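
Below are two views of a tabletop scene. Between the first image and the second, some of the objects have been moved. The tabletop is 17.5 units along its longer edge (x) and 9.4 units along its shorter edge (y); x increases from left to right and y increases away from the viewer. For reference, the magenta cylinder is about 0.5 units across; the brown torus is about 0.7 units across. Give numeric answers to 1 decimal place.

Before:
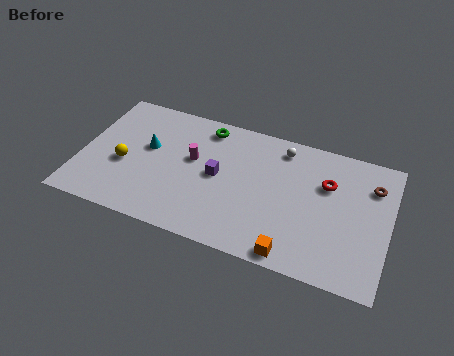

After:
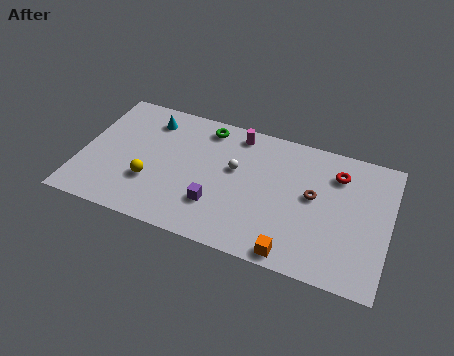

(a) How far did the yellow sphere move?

1.8

The yellow sphere was near (2.5, 3.9) before and (4.1, 3.1) after, so it travelled √(1.6² + 0.8²) ≈ 1.8 units.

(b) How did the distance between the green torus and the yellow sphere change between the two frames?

-0.3

The distance was about 6.0 in the first image and 5.7 in the second, so they moved 0.3 units closer together.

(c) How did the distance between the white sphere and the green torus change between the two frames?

-1.3

The distance was about 4.4 in the first image and 3.1 in the second, so they moved 1.3 units closer together.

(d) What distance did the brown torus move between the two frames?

3.7

The brown torus moved from about (16.4, 7.0) to (13.2, 5.2), a distance of √(3.2² + 1.8²) ≈ 3.7.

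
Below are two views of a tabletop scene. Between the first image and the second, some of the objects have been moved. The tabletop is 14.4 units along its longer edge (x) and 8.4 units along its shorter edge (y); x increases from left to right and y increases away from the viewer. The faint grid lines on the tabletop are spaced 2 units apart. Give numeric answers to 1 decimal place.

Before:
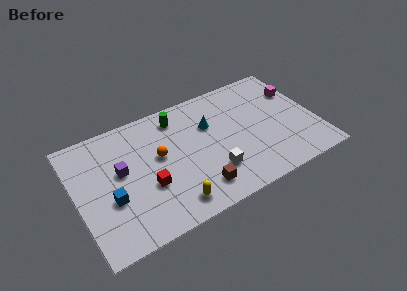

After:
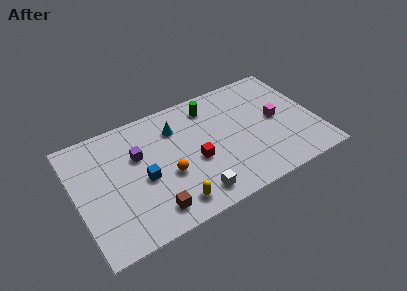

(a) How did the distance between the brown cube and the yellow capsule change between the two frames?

-0.4

Before: roughly 1.6 units apart; after: 1.2. That's 0.4 units closer together.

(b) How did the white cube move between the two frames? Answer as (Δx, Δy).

(-1.3, -1.0)

From the two frames, the white cube sits at roughly (7.9, 2.3) before and (6.6, 1.3) after.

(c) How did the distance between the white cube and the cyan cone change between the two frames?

+1.7

The distance was about 3.3 in the first image and 5.0 in the second, so they moved 1.7 units further apart.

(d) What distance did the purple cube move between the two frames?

1.3

The purple cube was near (2.7, 4.8) before and (3.8, 5.4) after, so it travelled √(1.1² + 0.6²) ≈ 1.3 units.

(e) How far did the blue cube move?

2.1

From (1.9, 3.2) to (3.9, 3.7), the blue cube covered √(2.0² + 0.5²) ≈ 2.1 units.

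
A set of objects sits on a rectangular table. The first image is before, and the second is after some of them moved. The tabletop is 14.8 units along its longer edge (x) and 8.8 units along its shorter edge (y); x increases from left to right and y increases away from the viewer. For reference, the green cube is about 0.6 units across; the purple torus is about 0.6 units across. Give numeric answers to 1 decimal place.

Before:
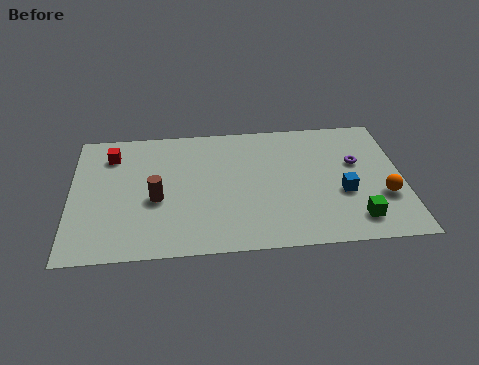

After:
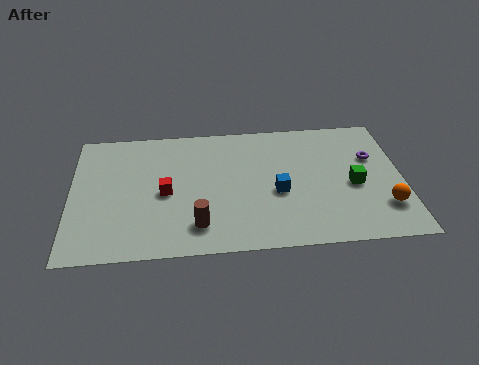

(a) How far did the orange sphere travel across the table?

0.7

From (13.9, 3.0) to (13.9, 2.3), the orange sphere covered √(0.0² + 0.7²) ≈ 0.7 units.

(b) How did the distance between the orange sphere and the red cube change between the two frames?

-2.8

The distance was about 12.7 in the first image and 9.9 in the second, so they moved 2.8 units closer together.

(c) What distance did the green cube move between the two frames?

2.3

The green cube was near (12.6, 1.6) before and (12.6, 3.9) after, so it travelled √(0.0² + 2.3²) ≈ 2.3 units.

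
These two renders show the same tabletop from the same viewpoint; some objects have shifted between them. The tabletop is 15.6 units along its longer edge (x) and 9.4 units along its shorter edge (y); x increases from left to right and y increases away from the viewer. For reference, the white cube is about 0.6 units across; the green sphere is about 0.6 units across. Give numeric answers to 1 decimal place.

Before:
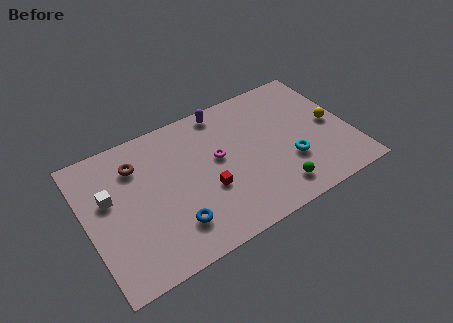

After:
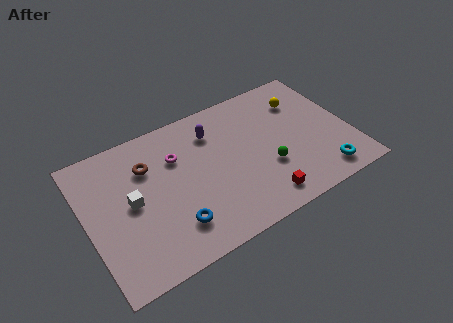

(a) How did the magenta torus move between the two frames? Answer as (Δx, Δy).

(-2.3, 1.2)

From the two frames, the magenta torus sits at roughly (7.8, 5.3) before and (5.5, 6.5) after.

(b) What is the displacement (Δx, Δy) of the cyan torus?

(1.7, -1.7)

The cyan torus started near (11.8, 3.1) and ended near (13.5, 1.4).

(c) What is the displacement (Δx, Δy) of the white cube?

(1.2, -0.9)

The white cube started near (1.4, 5.7) and ended near (2.6, 4.8).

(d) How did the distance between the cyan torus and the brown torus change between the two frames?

+1.6

The distance was about 9.5 in the first image and 11.1 in the second, so they moved 1.6 units further apart.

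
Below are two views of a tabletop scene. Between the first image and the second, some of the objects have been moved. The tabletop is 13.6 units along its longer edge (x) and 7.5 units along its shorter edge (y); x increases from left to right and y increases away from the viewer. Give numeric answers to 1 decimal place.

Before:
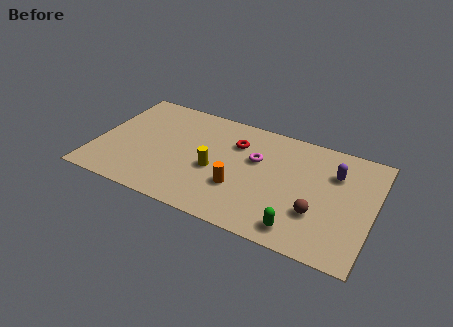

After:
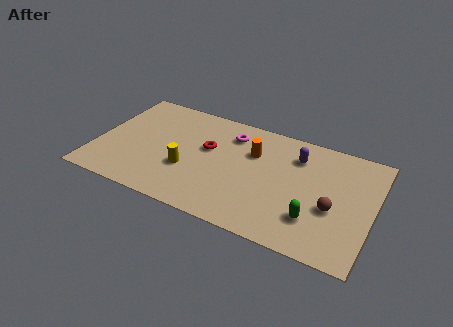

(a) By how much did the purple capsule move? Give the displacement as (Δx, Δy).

(-1.9, 0.4)

From the two frames, the purple capsule sits at roughly (11.6, 5.3) before and (9.7, 5.7) after.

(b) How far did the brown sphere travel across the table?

0.9

From (11.0, 2.4) to (11.7, 3.0), the brown sphere covered √(0.7² + 0.6²) ≈ 0.9 units.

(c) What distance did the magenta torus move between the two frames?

1.8

The magenta torus was near (7.8, 4.7) before and (6.4, 5.9) after, so it travelled √(1.4² + 1.2²) ≈ 1.8 units.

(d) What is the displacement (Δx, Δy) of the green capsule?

(0.6, 0.9)

The green capsule was at about (10.3, 1.1) and moved to about (10.9, 2.0).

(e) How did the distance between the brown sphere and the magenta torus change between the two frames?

+2.1

Before: roughly 3.9 units apart; after: 6.0. That's 2.1 units further apart.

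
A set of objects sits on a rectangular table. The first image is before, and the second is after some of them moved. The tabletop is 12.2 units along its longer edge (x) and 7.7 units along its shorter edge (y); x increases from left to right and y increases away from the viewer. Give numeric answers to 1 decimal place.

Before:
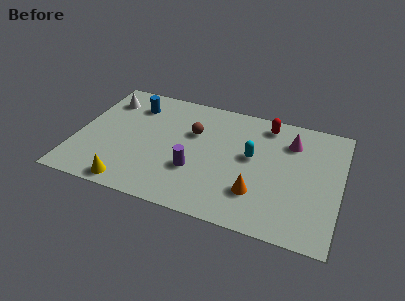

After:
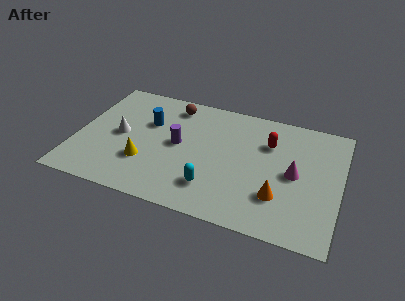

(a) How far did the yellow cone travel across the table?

1.7

From (2.8, 0.8) to (3.3, 2.4), the yellow cone covered √(0.5² + 1.6²) ≈ 1.7 units.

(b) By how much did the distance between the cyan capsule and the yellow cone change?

-3.1

They were about 6.4 units apart before and 3.3 after — 3.1 units closer together.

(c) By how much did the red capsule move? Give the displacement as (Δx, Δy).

(0.2, -1.2)

The red capsule started near (8.6, 6.6) and ended near (8.8, 5.4).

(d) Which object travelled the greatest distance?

the cyan capsule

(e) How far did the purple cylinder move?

1.7

The purple cylinder was near (5.6, 2.6) before and (4.7, 4.0) after, so it travelled √(0.9² + 1.4²) ≈ 1.7 units.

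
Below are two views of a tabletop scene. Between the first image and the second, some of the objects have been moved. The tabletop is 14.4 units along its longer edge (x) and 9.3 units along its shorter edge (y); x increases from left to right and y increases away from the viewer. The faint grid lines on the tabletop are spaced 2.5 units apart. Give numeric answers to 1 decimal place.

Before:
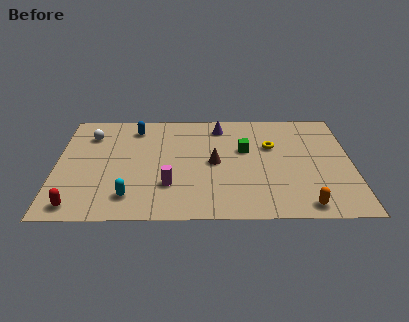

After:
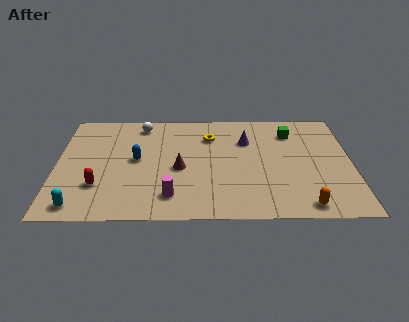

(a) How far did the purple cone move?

1.8

The purple cone was near (8.0, 7.8) before and (9.3, 6.5) after, so it travelled √(1.3² + 1.3²) ≈ 1.8 units.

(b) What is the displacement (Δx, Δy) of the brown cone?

(-1.7, -0.5)

From the two frames, the brown cone sits at roughly (7.7, 4.6) before and (6.0, 4.1) after.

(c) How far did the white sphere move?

2.7

The white sphere moved from about (1.6, 7.1) to (4.1, 8.0), a distance of √(2.5² + 0.9²) ≈ 2.7.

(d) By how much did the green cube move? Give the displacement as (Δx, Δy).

(2.3, 1.5)

The green cube was at about (9.2, 5.7) and moved to about (11.5, 7.2).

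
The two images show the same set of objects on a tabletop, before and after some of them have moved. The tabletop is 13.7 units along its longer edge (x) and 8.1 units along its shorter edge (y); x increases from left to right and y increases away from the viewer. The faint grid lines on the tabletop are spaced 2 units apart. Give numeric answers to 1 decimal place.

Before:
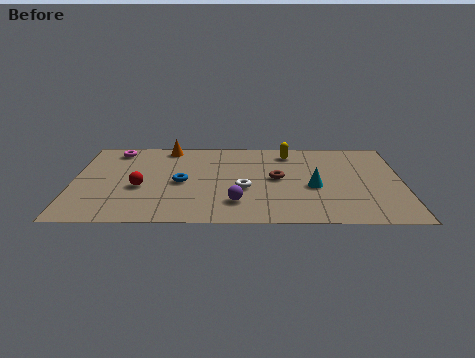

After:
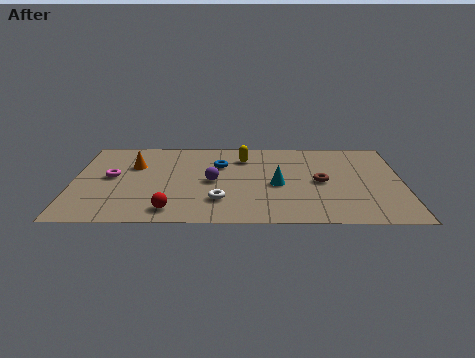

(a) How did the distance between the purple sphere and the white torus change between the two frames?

+0.5

The distance was about 1.3 in the first image and 1.8 in the second, so they moved 0.5 units further apart.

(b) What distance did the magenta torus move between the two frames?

2.6

The magenta torus was near (1.7, 6.9) before and (1.6, 4.3) after, so it travelled √(0.1² + 2.6²) ≈ 2.6 units.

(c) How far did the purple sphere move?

2.2

The purple sphere was near (6.8, 1.9) before and (5.8, 3.9) after, so it travelled √(1.0² + 2.0²) ≈ 2.2 units.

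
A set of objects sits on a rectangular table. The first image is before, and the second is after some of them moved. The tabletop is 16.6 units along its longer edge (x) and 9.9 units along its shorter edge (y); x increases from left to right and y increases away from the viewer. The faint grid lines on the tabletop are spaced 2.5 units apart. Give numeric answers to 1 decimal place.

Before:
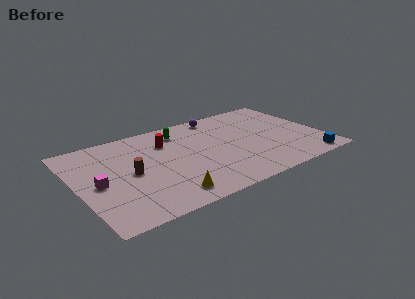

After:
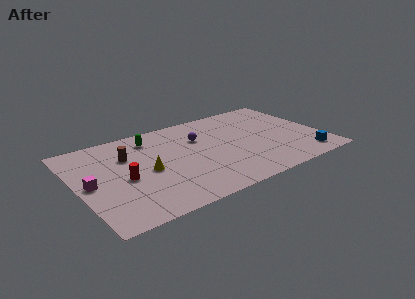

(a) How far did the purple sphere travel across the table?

2.7

The purple sphere was near (10.2, 8.8) before and (8.5, 6.7) after, so it travelled √(1.7² + 2.1²) ≈ 2.7 units.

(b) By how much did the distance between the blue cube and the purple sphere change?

-0.9

They were about 9.2 units apart before and 8.3 after — 0.9 units closer together.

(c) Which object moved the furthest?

the red cylinder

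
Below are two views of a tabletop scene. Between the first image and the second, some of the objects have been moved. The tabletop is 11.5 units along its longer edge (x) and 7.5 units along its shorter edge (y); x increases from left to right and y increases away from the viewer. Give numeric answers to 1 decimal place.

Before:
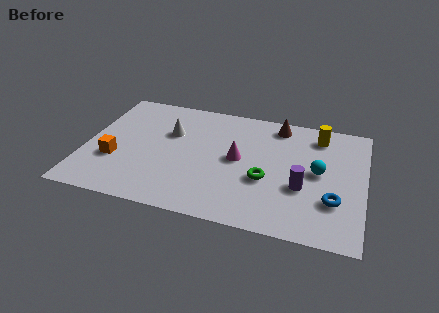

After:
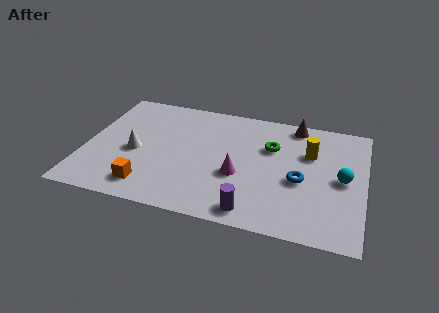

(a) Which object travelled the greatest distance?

the purple cylinder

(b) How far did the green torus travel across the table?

2.1

The green torus moved from about (7.5, 2.9) to (7.6, 5.0), a distance of √(0.1² + 2.1²) ≈ 2.1.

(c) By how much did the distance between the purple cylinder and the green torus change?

+2.6

They were about 1.5 units apart before and 4.1 after — 2.6 units further apart.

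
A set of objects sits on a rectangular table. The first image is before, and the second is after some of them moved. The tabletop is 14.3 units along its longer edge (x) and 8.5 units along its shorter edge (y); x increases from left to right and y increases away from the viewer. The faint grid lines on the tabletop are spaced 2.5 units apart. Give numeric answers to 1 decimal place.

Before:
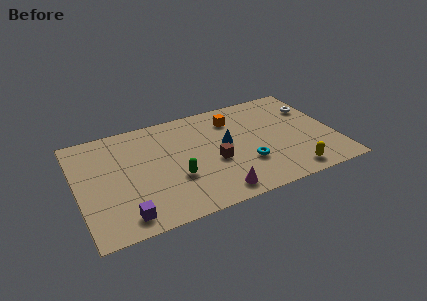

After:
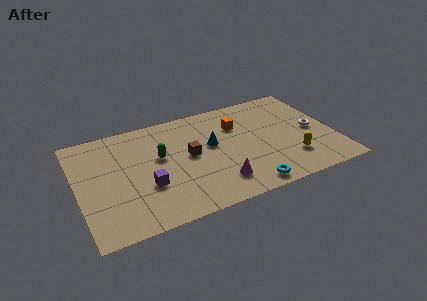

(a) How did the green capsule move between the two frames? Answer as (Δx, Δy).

(-0.7, 2.0)

The green capsule was at about (5.3, 3.0) and moved to about (4.6, 5.0).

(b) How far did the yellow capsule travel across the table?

1.1

The yellow capsule was near (11.5, 1.1) before and (11.7, 2.2) after, so it travelled √(0.2² + 1.1²) ≈ 1.1 units.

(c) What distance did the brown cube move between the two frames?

1.6

From (7.5, 3.5) to (6.2, 4.5), the brown cube covered √(1.3² + 1.0²) ≈ 1.6 units.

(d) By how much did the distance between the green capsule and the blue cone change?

-0.5

They were about 3.4 units apart before and 2.9 after — 0.5 units closer together.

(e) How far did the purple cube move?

2.3

The purple cube moved from about (2.3, 1.2) to (3.7, 3.0), a distance of √(1.4² + 1.8²) ≈ 2.3.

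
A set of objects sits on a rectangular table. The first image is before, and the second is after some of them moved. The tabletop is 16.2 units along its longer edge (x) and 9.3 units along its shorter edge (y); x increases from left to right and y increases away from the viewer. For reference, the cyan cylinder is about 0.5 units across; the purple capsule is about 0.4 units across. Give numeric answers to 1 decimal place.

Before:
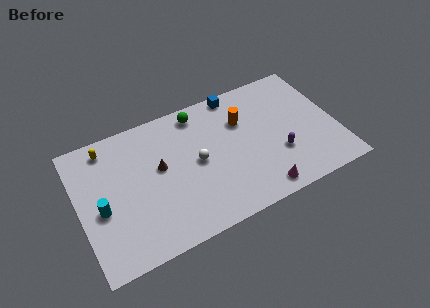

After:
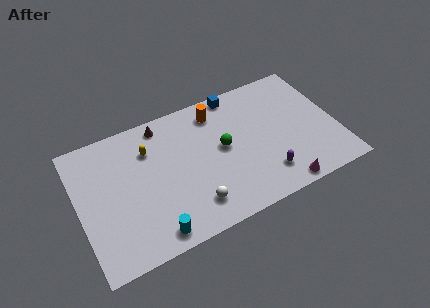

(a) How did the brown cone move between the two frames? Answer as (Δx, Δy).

(0.5, 2.9)

From the two frames, the brown cone sits at roughly (5.1, 5.3) before and (5.6, 8.2) after.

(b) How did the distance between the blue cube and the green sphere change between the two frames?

+1.2

The distance was about 2.5 in the first image and 3.7 in the second, so they moved 1.2 units further apart.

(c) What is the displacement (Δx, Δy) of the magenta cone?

(1.3, -0.3)

The magenta cone was at about (10.9, 1.1) and moved to about (12.2, 0.8).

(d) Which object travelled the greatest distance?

the cyan cylinder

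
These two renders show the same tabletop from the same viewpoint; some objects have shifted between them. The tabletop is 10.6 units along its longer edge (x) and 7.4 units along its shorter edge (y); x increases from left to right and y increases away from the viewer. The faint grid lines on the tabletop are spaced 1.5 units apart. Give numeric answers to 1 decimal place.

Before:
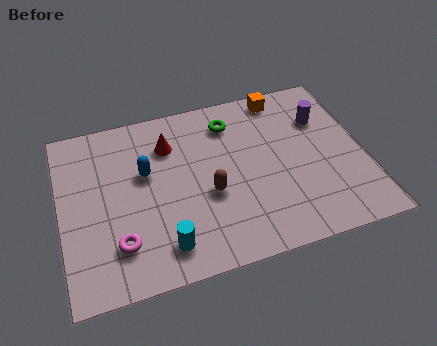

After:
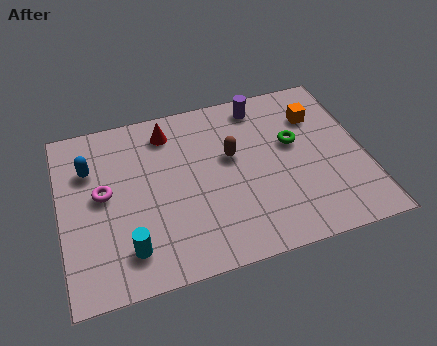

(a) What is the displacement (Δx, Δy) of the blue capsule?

(-1.9, 0.7)

The blue capsule was at about (3.0, 4.5) and moved to about (1.1, 5.2).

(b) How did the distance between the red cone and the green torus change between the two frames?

+2.4

The distance was about 2.2 in the first image and 4.6 in the second, so they moved 2.4 units further apart.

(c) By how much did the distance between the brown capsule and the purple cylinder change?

-2.4

Before: roughly 4.7 units apart; after: 2.3. That's 2.4 units closer together.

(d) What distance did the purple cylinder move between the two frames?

2.4

From (9.3, 5.2) to (7.2, 6.4), the purple cylinder covered √(2.1² + 1.2²) ≈ 2.4 units.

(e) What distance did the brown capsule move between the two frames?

1.7

The brown capsule moved from about (5.1, 3.0) to (6.0, 4.4), a distance of √(0.9² + 1.4²) ≈ 1.7.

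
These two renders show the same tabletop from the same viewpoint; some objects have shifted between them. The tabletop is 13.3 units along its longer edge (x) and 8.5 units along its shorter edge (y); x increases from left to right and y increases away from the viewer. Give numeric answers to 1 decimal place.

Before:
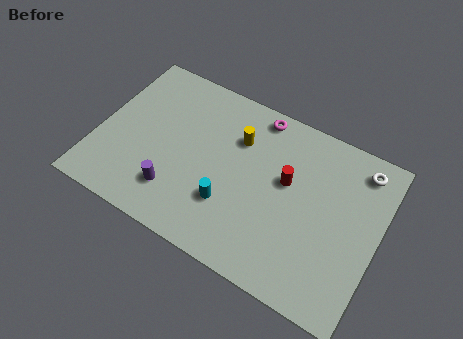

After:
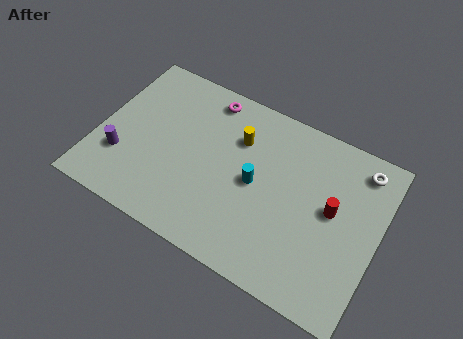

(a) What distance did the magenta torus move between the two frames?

2.4

The magenta torus moved from about (7.1, 7.6) to (4.7, 7.4), a distance of √(2.4² + 0.2²) ≈ 2.4.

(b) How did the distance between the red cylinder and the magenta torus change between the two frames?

+3.8

The distance was about 3.2 in the first image and 7.0 in the second, so they moved 3.8 units further apart.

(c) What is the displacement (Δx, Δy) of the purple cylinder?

(-2.7, 0.6)

From the two frames, the purple cylinder sits at roughly (4.0, 2.0) before and (1.3, 2.6) after.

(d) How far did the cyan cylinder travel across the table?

1.9

The cyan cylinder moved from about (6.5, 2.6) to (7.5, 4.2), a distance of √(1.0² + 1.6²) ≈ 1.9.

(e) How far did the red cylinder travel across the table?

2.2

The red cylinder was near (8.9, 5.0) before and (11.1, 4.6) after, so it travelled √(2.2² + 0.4²) ≈ 2.2 units.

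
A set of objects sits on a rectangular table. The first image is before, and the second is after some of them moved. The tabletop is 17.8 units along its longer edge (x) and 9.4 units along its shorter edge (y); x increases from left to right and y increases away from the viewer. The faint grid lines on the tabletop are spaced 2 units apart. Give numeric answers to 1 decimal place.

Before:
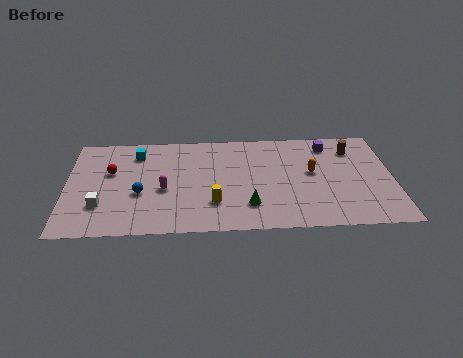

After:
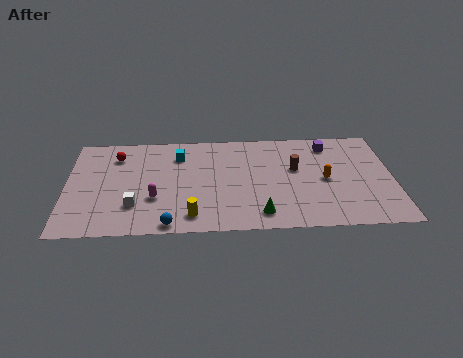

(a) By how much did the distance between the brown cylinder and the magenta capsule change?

-2.8

Before: roughly 10.9 units apart; after: 8.1. That's 2.8 units closer together.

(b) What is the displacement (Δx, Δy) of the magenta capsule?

(-0.5, -0.8)

From the two frames, the magenta capsule sits at roughly (5.3, 4.0) before and (4.8, 3.2) after.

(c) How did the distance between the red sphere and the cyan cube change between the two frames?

+1.2

The distance was about 2.2 in the first image and 3.4 in the second, so they moved 1.2 units further apart.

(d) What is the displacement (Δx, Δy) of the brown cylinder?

(-3.2, -1.7)

The brown cylinder started near (15.7, 7.3) and ended near (12.5, 5.6).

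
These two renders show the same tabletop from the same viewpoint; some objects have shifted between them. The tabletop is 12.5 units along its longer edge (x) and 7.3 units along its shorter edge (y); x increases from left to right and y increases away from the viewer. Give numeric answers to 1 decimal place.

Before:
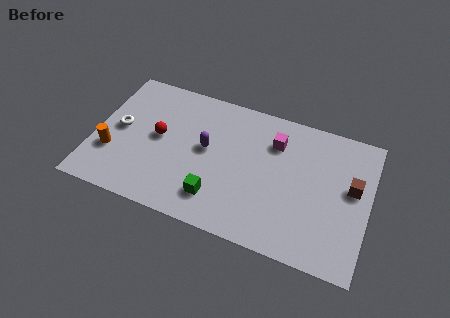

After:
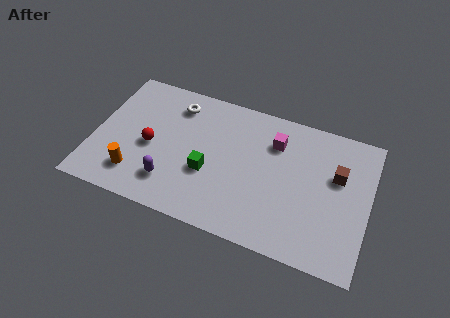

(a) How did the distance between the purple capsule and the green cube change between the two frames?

-0.6

The distance was about 2.5 in the first image and 1.9 in the second, so they moved 0.6 units closer together.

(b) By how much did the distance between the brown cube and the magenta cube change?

-0.8

The distance was about 3.8 in the first image and 3.0 in the second, so they moved 0.8 units closer together.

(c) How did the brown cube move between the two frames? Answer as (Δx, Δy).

(-0.7, 0.4)

From the two frames, the brown cube sits at roughly (11.7, 4.2) before and (11.0, 4.6) after.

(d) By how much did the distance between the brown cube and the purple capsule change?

+1.3

Before: roughly 6.6 units apart; after: 7.9. That's 1.3 units further apart.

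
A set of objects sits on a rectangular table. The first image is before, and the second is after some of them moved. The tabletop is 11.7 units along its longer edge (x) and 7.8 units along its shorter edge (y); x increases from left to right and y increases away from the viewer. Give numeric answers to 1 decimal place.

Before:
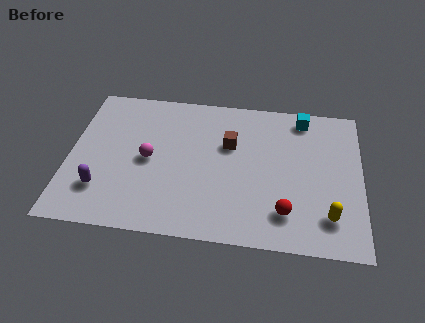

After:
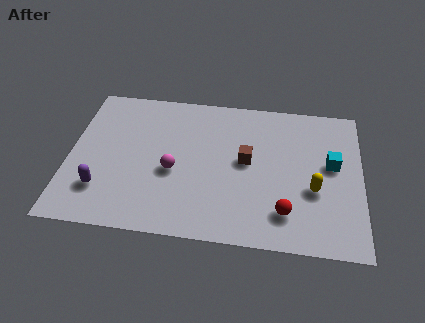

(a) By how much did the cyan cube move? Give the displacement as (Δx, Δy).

(1.2, -2.4)

From the two frames, the cyan cube sits at roughly (9.3, 6.8) before and (10.5, 4.4) after.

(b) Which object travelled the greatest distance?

the cyan cube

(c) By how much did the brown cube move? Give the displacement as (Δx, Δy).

(0.7, -0.8)

From the two frames, the brown cube sits at roughly (6.4, 5.0) before and (7.1, 4.2) after.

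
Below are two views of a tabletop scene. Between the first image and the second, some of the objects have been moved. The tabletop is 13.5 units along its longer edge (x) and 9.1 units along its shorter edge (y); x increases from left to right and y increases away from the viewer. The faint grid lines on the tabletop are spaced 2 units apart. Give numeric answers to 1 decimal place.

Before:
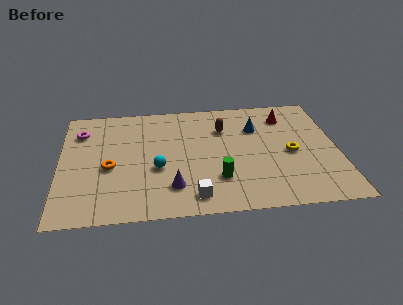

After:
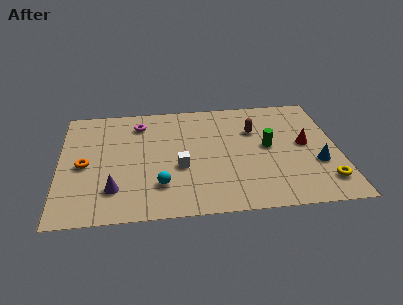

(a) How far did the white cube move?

2.4

The white cube was near (6.4, 1.3) before and (5.8, 3.6) after, so it travelled √(0.6² + 2.3²) ≈ 2.4 units.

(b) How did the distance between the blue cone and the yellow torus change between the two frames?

-1.3

They were about 2.7 units apart before and 1.4 after — 1.3 units closer together.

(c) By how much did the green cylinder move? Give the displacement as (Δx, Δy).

(2.5, 2.3)

The green cylinder was at about (7.6, 2.5) and moved to about (10.1, 4.8).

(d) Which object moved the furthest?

the blue cone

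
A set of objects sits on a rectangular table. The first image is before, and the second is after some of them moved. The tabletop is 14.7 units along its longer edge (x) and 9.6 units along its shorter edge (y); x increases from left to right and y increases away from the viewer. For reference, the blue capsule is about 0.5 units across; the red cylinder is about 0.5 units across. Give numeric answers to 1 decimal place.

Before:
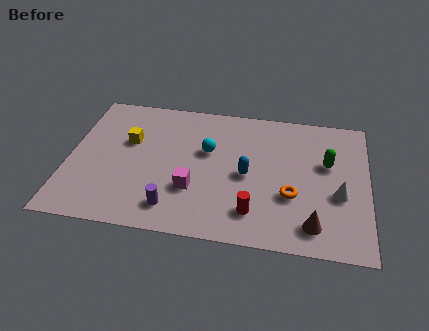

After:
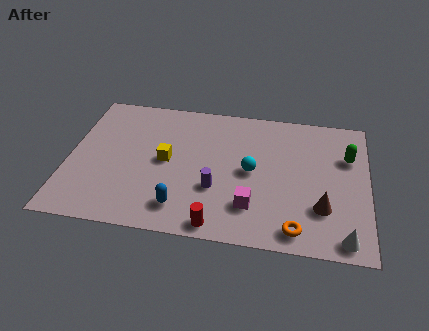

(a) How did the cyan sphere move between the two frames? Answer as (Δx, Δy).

(2.2, -1.1)

The cyan sphere started near (6.8, 5.9) and ended near (9.0, 4.8).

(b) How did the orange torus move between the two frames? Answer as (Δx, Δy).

(0.3, -2.2)

The orange torus started near (11.0, 3.4) and ended near (11.3, 1.2).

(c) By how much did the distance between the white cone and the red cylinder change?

+1.6

The distance was about 4.5 in the first image and 6.1 in the second, so they moved 1.6 units further apart.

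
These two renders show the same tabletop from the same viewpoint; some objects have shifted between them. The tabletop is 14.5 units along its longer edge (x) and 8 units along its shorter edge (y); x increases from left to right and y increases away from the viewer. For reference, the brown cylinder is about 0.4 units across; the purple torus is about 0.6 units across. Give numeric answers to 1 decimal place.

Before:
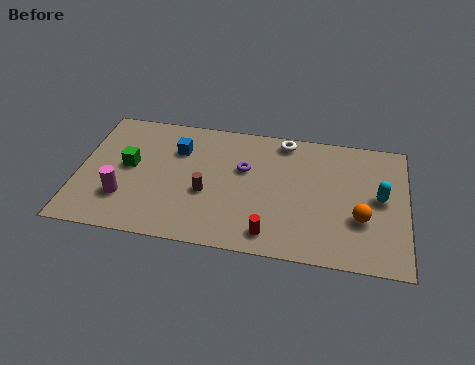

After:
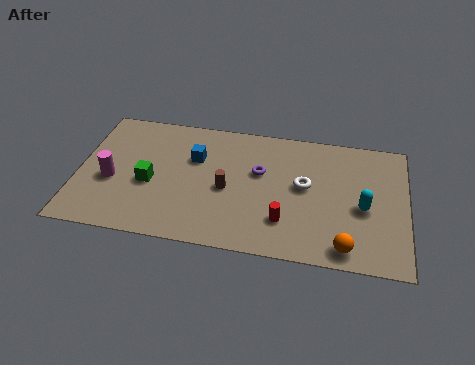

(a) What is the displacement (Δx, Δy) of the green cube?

(1.0, -0.9)

The green cube started near (2.2, 4.3) and ended near (3.2, 3.4).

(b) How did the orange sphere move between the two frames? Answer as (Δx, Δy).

(-0.6, -1.8)

From the two frames, the orange sphere sits at roughly (12.5, 2.8) before and (11.9, 1.0) after.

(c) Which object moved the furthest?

the white torus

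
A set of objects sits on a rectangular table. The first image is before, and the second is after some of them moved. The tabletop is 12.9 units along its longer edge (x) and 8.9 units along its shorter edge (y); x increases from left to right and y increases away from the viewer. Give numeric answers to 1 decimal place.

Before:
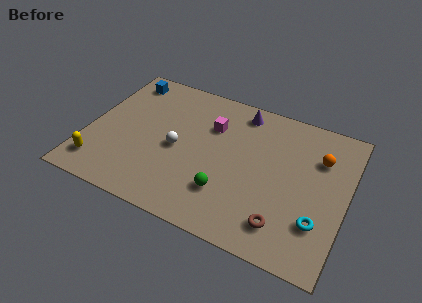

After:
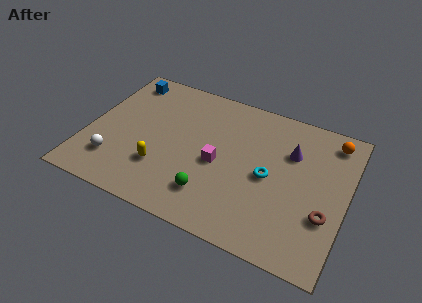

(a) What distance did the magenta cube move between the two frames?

2.3

From (6.0, 6.2) to (6.6, 4.0), the magenta cube covered √(0.6² + 2.2²) ≈ 2.3 units.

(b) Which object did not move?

the blue cube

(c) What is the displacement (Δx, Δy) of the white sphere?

(-2.9, -2.0)

The white sphere started near (4.5, 4.1) and ended near (1.6, 2.1).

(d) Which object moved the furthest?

the white sphere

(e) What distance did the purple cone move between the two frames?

3.1

The purple cone moved from about (7.3, 7.7) to (10.0, 6.1), a distance of √(2.7² + 1.6²) ≈ 3.1.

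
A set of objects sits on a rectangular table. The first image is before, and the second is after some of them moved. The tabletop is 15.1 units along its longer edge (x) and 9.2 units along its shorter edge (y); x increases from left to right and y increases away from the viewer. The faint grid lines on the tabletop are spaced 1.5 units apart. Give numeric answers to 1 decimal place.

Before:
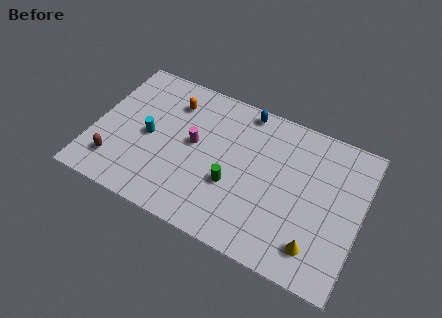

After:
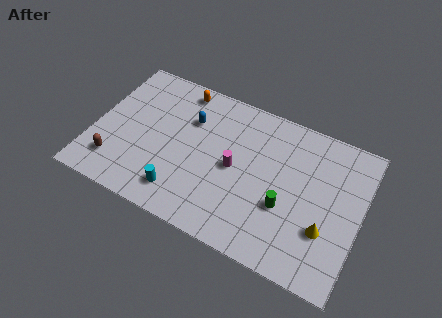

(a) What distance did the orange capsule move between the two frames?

1.0

The orange capsule moved from about (4.1, 7.1) to (4.4, 8.1), a distance of √(0.3² + 1.0²) ≈ 1.0.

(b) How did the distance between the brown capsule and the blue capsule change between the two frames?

-3.4

The distance was about 9.1 in the first image and 5.7 in the second, so they moved 3.4 units closer together.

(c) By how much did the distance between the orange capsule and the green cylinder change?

+2.7

They were about 5.4 units apart before and 8.1 after — 2.7 units further apart.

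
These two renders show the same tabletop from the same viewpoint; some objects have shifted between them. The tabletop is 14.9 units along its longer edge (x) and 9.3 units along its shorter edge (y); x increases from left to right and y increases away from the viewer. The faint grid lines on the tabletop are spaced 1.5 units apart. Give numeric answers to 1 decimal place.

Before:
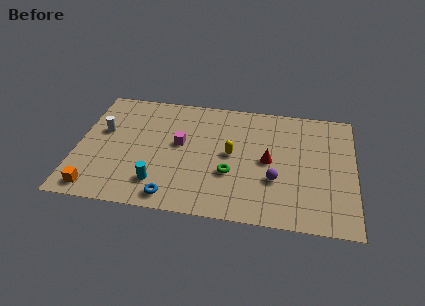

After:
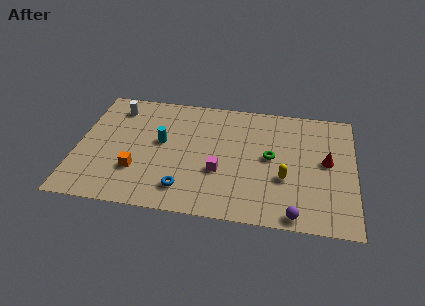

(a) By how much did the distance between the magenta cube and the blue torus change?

-1.7

The distance was about 4.1 in the first image and 2.4 in the second, so they moved 1.7 units closer together.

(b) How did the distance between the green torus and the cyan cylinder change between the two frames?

+1.9

They were about 4.0 units apart before and 5.9 after — 1.9 units further apart.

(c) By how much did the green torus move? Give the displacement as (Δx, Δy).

(2.1, 1.6)

The green torus started near (8.3, 3.3) and ended near (10.4, 4.9).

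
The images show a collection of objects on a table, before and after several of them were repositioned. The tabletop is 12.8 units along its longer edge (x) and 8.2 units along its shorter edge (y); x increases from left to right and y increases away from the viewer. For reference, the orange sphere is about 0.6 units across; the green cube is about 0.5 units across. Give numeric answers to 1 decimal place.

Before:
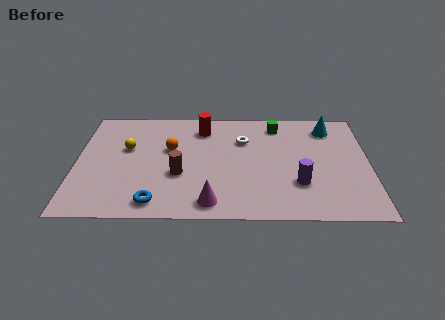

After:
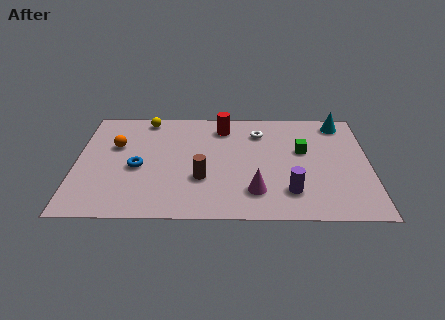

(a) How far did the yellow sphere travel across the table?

2.4

The yellow sphere was near (2.2, 5.0) before and (3.0, 7.3) after, so it travelled √(0.8² + 2.3²) ≈ 2.4 units.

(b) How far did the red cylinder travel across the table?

0.9

The red cylinder was near (5.5, 6.6) before and (6.4, 6.7) after, so it travelled √(0.9² + 0.1²) ≈ 0.9 units.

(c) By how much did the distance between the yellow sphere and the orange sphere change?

+0.6

They were about 1.9 units apart before and 2.5 after — 0.6 units further apart.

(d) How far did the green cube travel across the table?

2.3

The green cube moved from about (8.8, 6.9) to (9.9, 4.9), a distance of √(1.1² + 2.0²) ≈ 2.3.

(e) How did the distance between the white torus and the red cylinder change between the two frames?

-0.4

They were about 2.0 units apart before and 1.6 after — 0.4 units closer together.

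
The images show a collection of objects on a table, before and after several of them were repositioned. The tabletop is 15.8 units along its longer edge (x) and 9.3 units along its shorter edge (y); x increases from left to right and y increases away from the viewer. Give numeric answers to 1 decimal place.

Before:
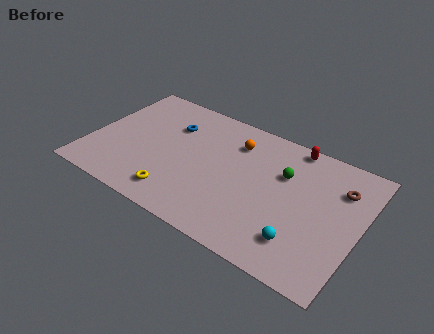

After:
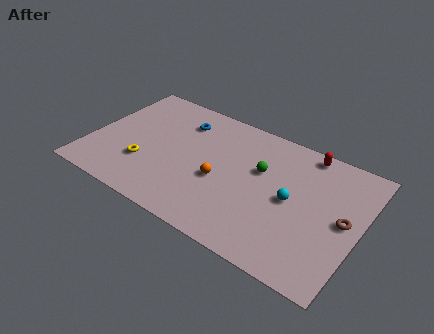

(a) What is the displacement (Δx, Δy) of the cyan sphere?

(-0.9, 2.5)

The cyan sphere started near (12.8, 2.1) and ended near (11.9, 4.6).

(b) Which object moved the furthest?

the orange sphere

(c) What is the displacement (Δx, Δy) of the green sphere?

(-1.3, -0.4)

The green sphere started near (11.2, 6.2) and ended near (9.9, 5.8).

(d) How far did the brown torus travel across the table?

2.2

From (14.4, 6.8) to (14.9, 4.7), the brown torus covered √(0.5² + 2.1²) ≈ 2.2 units.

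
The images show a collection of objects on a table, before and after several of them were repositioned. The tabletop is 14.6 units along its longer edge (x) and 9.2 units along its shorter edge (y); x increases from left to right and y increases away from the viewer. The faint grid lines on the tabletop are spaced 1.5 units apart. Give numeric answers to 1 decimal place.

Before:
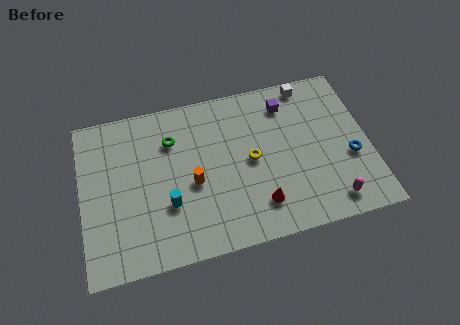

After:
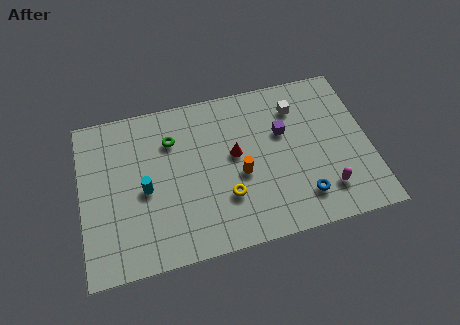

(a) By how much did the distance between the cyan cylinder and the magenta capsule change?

+1.0

They were about 8.3 units apart before and 9.3 after — 1.0 units further apart.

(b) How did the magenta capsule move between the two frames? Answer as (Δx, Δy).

(-0.2, 0.7)

The magenta capsule was at about (12.4, 1.3) and moved to about (12.2, 2.0).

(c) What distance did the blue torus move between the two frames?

3.1

The blue torus moved from about (13.6, 3.6) to (11.0, 1.9), a distance of √(2.6² + 1.7²) ≈ 3.1.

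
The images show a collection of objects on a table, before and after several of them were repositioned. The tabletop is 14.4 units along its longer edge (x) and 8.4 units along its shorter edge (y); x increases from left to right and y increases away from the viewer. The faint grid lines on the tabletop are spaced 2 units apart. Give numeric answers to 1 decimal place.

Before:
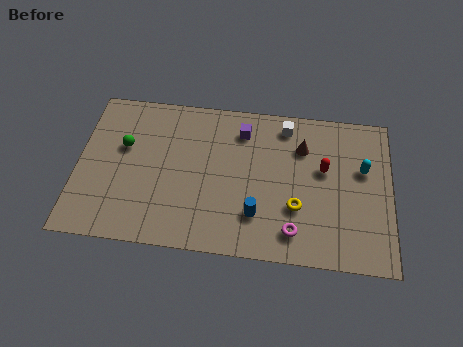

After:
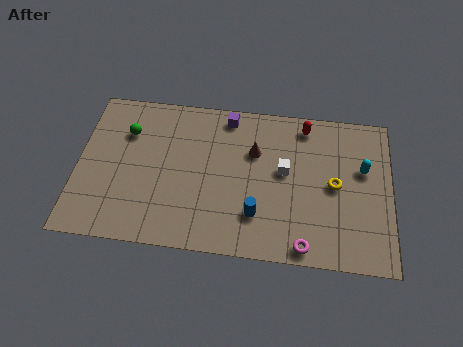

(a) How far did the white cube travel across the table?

2.5

The white cube was near (9.5, 7.2) before and (9.5, 4.7) after, so it travelled √(0.0² + 2.5²) ≈ 2.5 units.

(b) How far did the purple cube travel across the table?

1.0

The purple cube was near (7.5, 6.7) before and (6.8, 7.4) after, so it travelled √(0.7² + 0.7²) ≈ 1.0 units.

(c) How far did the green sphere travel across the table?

0.8

From (2.1, 5.2) to (2.2, 6.0), the green sphere covered √(0.1² + 0.8²) ≈ 0.8 units.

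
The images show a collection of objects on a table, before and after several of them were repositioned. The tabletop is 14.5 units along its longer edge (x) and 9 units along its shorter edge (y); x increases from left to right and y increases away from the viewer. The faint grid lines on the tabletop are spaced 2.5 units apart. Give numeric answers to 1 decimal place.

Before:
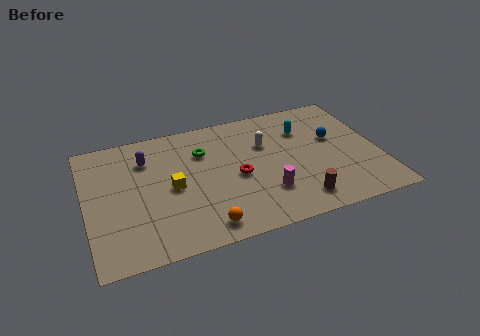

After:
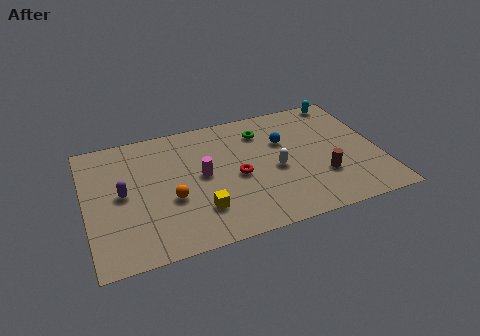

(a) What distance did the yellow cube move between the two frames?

2.3

The yellow cube moved from about (4.2, 4.3) to (5.4, 2.3), a distance of √(1.2² + 2.0²) ≈ 2.3.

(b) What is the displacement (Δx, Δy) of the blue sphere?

(-2.5, 0.5)

The blue sphere was at about (12.4, 5.4) and moved to about (9.9, 5.9).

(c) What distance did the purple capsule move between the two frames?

2.5

From (3.1, 6.7) to (1.8, 4.6), the purple capsule covered √(1.3² + 2.1²) ≈ 2.5 units.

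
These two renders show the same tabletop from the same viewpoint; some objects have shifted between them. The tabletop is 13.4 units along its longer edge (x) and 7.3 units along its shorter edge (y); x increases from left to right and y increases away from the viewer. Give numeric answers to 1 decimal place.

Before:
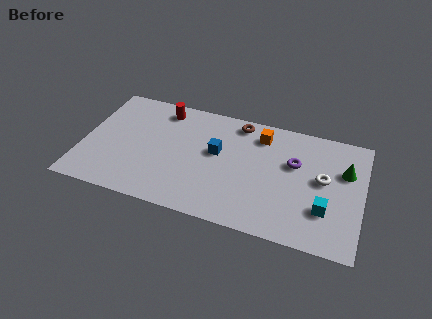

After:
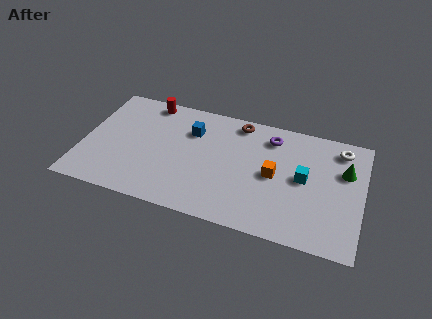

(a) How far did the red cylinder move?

0.8

From (3.6, 6.2) to (2.9, 6.5), the red cylinder covered √(0.7² + 0.3²) ≈ 0.8 units.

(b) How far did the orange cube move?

2.4

From (8.4, 5.9) to (9.2, 3.6), the orange cube covered √(0.8² + 2.3²) ≈ 2.4 units.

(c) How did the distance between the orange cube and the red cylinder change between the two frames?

+2.1

Before: roughly 4.8 units apart; after: 6.9. That's 2.1 units further apart.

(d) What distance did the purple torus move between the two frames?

1.8

The purple torus moved from about (10.1, 4.6) to (8.9, 5.9), a distance of √(1.2² + 1.3²) ≈ 1.8.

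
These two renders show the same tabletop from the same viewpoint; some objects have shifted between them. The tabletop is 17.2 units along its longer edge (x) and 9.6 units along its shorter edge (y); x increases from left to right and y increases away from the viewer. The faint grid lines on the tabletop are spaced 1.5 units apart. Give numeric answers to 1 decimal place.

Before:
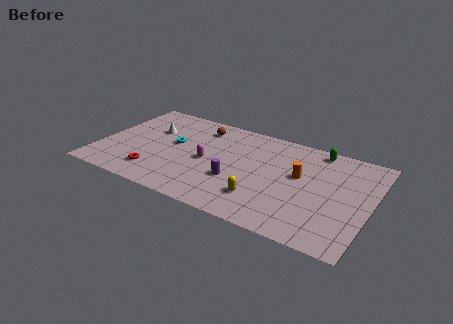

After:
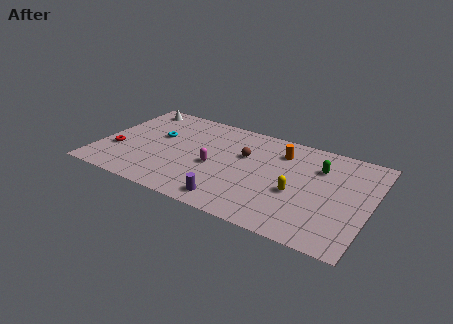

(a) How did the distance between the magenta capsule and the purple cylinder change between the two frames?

+1.0

They were about 2.3 units apart before and 3.3 after — 1.0 units further apart.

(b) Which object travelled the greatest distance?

the brown sphere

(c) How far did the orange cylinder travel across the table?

2.3

The orange cylinder was near (12.7, 5.6) before and (11.3, 7.4) after, so it travelled √(1.4² + 1.8²) ≈ 2.3 units.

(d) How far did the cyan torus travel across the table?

1.2

The cyan torus moved from about (4.6, 5.4) to (3.5, 5.8), a distance of √(1.1² + 0.4²) ≈ 1.2.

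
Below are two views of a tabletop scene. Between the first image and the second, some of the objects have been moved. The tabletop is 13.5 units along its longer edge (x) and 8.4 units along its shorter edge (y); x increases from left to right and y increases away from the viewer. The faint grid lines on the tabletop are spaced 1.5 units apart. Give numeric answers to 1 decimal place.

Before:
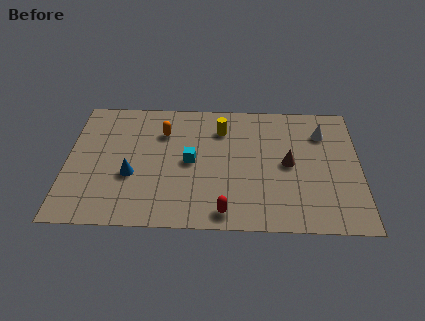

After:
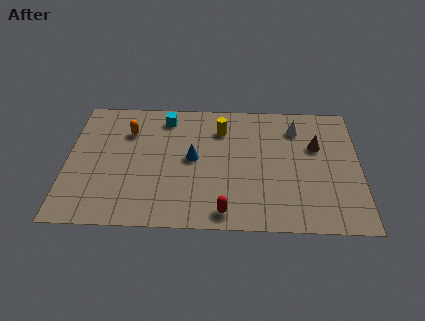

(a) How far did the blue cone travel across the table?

3.0

The blue cone was near (3.0, 3.2) before and (5.8, 4.4) after, so it travelled √(2.8² + 1.2²) ≈ 3.0 units.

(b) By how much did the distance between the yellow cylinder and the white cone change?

-1.2

The distance was about 4.7 in the first image and 3.5 in the second, so they moved 1.2 units closer together.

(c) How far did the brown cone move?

1.8

The brown cone moved from about (10.2, 4.2) to (11.5, 5.4), a distance of √(1.3² + 1.2²) ≈ 1.8.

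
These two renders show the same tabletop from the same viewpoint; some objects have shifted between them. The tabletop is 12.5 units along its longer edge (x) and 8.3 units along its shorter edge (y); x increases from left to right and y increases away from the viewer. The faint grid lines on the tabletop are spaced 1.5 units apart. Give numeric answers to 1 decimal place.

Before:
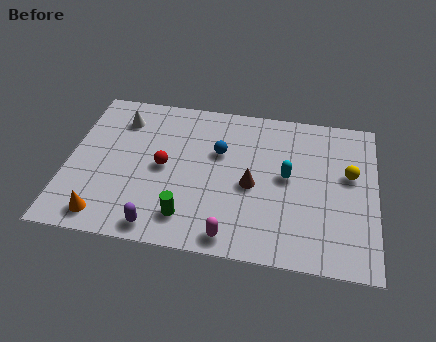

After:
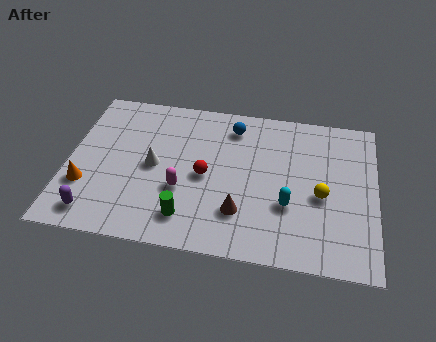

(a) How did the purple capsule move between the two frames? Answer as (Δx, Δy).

(-2.6, 0.3)

From the two frames, the purple capsule sits at roughly (3.9, 0.9) before and (1.3, 1.2) after.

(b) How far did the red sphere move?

1.7

The red sphere was near (3.9, 4.1) before and (5.6, 3.9) after, so it travelled √(1.7² + 0.2²) ≈ 1.7 units.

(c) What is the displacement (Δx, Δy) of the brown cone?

(-0.4, -1.5)

The brown cone was at about (7.5, 3.7) and moved to about (7.1, 2.2).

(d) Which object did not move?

the green cylinder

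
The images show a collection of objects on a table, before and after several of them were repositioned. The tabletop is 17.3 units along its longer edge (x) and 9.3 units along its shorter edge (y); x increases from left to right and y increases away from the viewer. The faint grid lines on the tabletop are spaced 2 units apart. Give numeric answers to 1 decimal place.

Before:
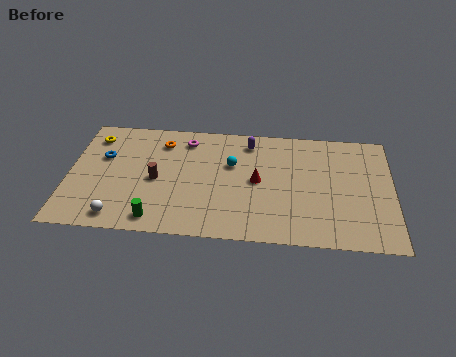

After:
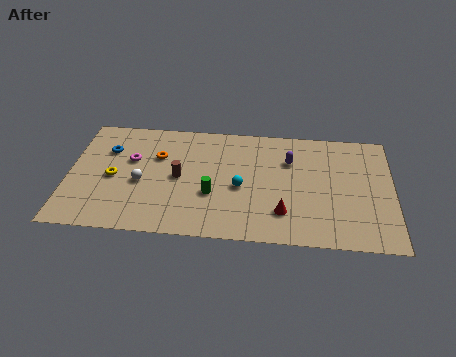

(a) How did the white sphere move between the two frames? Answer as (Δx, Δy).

(1.1, 2.8)

From the two frames, the white sphere sits at roughly (2.8, 1.2) before and (3.9, 4.0) after.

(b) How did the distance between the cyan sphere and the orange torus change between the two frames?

+0.9

Before: roughly 4.1 units apart; after: 5.0. That's 0.9 units further apart.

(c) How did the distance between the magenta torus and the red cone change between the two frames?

+4.0

They were about 4.9 units apart before and 8.9 after — 4.0 units further apart.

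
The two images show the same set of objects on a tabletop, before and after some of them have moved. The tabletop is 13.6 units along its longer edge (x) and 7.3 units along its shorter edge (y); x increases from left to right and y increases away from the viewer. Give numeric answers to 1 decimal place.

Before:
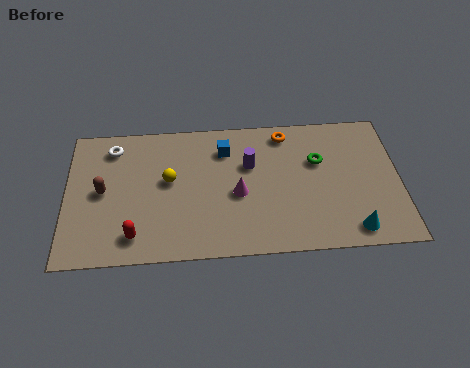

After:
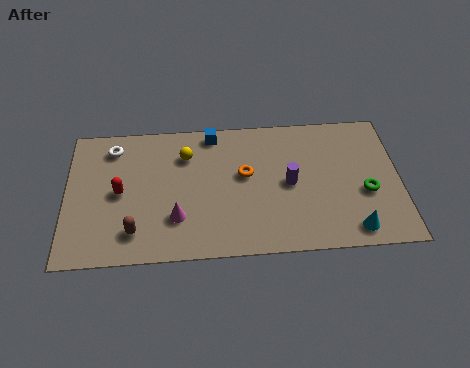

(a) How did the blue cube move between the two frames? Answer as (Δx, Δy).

(-0.5, 0.9)

From the two frames, the blue cube sits at roughly (6.5, 5.6) before and (6.0, 6.5) after.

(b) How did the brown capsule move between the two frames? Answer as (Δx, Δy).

(1.3, -2.2)

From the two frames, the brown capsule sits at roughly (1.5, 3.7) before and (2.8, 1.5) after.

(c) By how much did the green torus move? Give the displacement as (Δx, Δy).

(1.9, -1.8)

The green torus was at about (10.3, 4.7) and moved to about (12.2, 2.9).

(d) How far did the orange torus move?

2.7

From (9.0, 6.3) to (7.3, 4.2), the orange torus covered √(1.7² + 2.1²) ≈ 2.7 units.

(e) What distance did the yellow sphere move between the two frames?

1.5

From (4.2, 4.1) to (4.9, 5.4), the yellow sphere covered √(0.7² + 1.3²) ≈ 1.5 units.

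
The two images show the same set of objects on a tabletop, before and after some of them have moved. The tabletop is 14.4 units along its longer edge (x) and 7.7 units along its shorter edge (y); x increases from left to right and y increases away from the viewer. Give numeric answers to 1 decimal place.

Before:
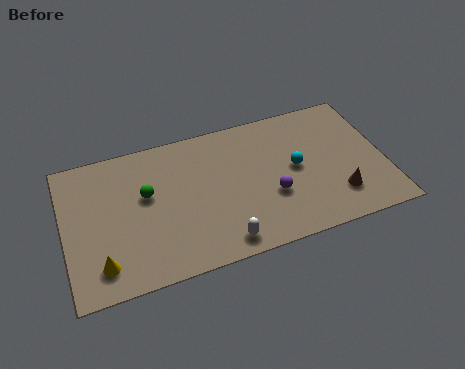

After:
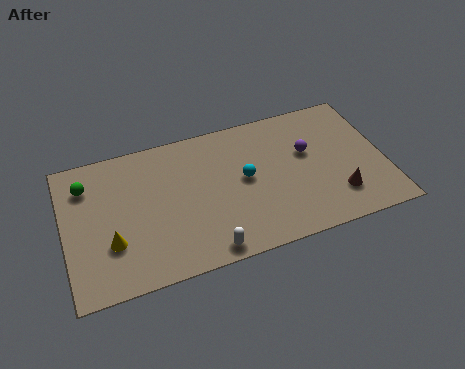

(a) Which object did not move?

the brown cone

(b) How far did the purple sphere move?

2.6

From (9.2, 2.8) to (11.0, 4.7), the purple sphere covered √(1.8² + 1.9²) ≈ 2.6 units.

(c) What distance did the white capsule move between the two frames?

0.7

From (6.8, 1.0) to (6.1, 0.8), the white capsule covered √(0.7² + 0.2²) ≈ 0.7 units.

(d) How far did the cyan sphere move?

2.3

The cyan sphere moved from about (10.4, 4.0) to (8.1, 4.1), a distance of √(2.3² + 0.1²) ≈ 2.3.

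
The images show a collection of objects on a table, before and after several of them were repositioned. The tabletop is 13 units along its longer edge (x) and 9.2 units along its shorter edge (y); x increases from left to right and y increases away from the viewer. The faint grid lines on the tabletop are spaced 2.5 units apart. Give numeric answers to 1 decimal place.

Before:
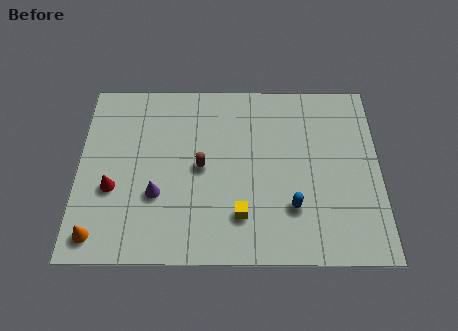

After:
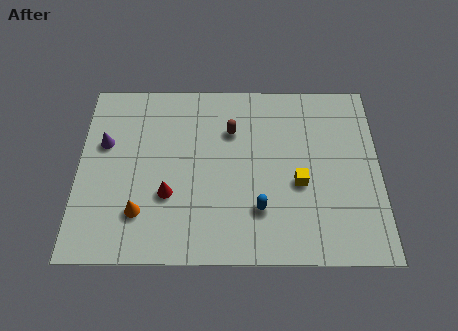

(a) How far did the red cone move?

2.4

From (1.5, 3.5) to (3.9, 3.2), the red cone covered √(2.4² + 0.3²) ≈ 2.4 units.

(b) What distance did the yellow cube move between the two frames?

3.0

From (7.0, 2.2) to (9.5, 3.8), the yellow cube covered √(2.5² + 1.6²) ≈ 3.0 units.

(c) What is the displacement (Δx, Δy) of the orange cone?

(1.8, 1.1)

The orange cone started near (0.9, 1.2) and ended near (2.7, 2.3).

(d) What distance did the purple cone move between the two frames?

3.5

The purple cone was near (3.4, 3.2) before and (1.1, 5.8) after, so it travelled √(2.3² + 2.6²) ≈ 3.5 units.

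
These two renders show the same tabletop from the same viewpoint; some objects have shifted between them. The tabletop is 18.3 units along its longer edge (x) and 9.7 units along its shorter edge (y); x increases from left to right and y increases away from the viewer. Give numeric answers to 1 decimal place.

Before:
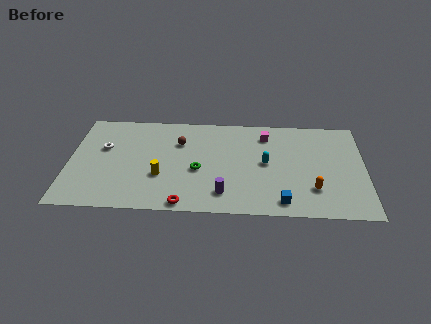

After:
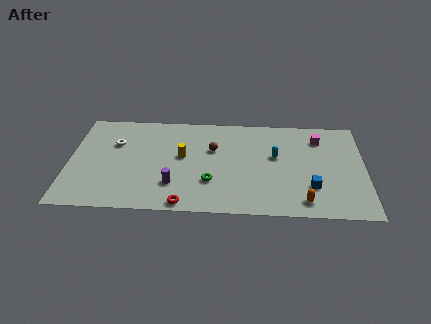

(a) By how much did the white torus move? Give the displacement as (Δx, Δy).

(0.7, 0.5)

The white torus started near (2.1, 6.0) and ended near (2.8, 6.5).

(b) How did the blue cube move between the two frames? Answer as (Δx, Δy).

(1.8, 1.5)

The blue cube was at about (13.2, 1.3) and moved to about (15.0, 2.8).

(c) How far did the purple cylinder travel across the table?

3.2

The purple cylinder moved from about (9.6, 1.9) to (6.5, 2.6), a distance of √(3.1² + 0.7²) ≈ 3.2.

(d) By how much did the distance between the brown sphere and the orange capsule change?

-1.9

The distance was about 9.3 in the first image and 7.4 in the second, so they moved 1.9 units closer together.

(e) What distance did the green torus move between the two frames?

1.4

The green torus was near (8.0, 4.1) before and (8.8, 3.0) after, so it travelled √(0.8² + 1.1²) ≈ 1.4 units.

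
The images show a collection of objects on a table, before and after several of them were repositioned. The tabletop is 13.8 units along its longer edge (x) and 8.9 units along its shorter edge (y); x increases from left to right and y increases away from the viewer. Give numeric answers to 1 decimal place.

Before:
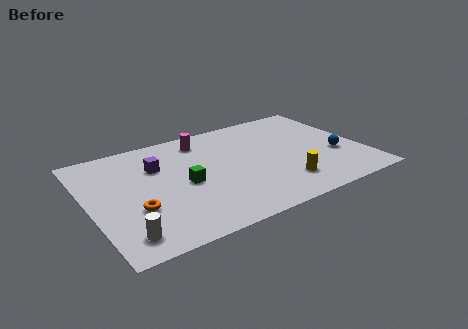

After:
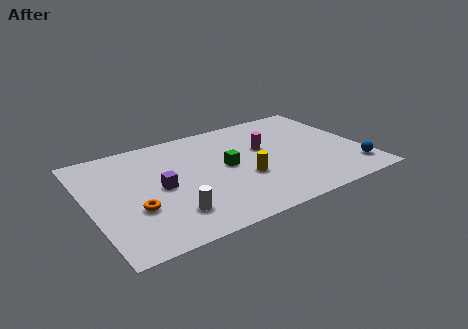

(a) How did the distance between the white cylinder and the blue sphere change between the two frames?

-2.0

The distance was about 11.3 in the first image and 9.3 in the second, so they moved 2.0 units closer together.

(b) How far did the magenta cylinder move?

3.5

The magenta cylinder moved from about (6.1, 7.4) to (9.0, 5.4), a distance of √(2.9² + 2.0²) ≈ 3.5.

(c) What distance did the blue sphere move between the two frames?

1.7

The blue sphere was near (12.4, 3.3) before and (13.0, 1.7) after, so it travelled √(0.6² + 1.6²) ≈ 1.7 units.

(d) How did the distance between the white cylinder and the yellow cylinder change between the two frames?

-4.0

The distance was about 8.1 in the first image and 4.1 in the second, so they moved 4.0 units closer together.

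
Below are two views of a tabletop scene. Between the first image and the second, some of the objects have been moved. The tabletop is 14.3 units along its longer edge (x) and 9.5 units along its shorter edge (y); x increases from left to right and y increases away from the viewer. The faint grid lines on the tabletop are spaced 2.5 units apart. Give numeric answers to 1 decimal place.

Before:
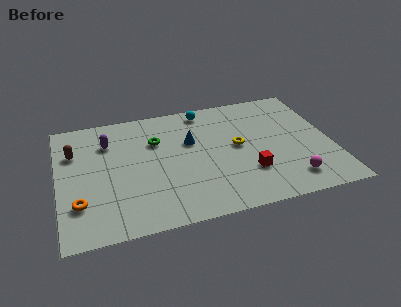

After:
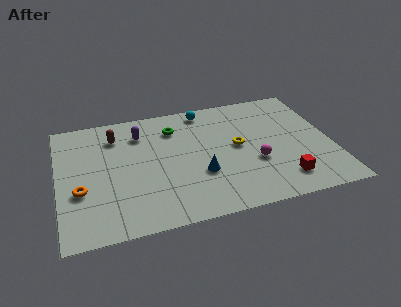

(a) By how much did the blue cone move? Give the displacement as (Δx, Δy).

(0.3, -2.7)

From the two frames, the blue cone sits at roughly (7.0, 6.0) before and (7.3, 3.3) after.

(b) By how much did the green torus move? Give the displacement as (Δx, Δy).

(1.0, 0.8)

From the two frames, the green torus sits at roughly (5.2, 6.5) before and (6.2, 7.3) after.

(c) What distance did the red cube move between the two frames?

2.0

The red cube was near (9.8, 2.8) before and (11.5, 1.8) after, so it travelled √(1.7² + 1.0²) ≈ 2.0 units.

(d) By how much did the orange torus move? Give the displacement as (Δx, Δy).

(0.1, 0.9)

The orange torus started near (1.0, 2.6) and ended near (1.1, 3.5).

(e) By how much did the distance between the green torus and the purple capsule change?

-0.7

The distance was about 2.5 in the first image and 1.8 in the second, so they moved 0.7 units closer together.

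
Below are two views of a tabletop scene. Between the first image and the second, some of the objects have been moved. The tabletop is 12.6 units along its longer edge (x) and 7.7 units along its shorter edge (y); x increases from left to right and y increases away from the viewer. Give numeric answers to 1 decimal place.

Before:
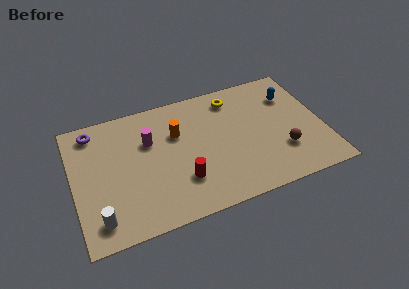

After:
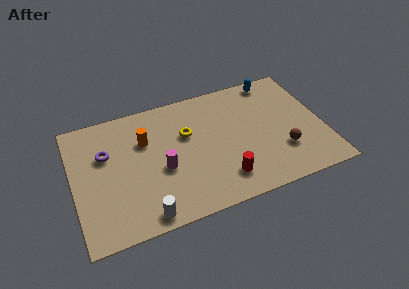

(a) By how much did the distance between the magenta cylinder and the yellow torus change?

-2.4

They were about 4.6 units apart before and 2.2 after — 2.4 units closer together.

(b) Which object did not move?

the brown sphere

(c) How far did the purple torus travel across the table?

1.7

From (1.2, 6.6) to (1.7, 5.0), the purple torus covered √(0.5² + 1.6²) ≈ 1.7 units.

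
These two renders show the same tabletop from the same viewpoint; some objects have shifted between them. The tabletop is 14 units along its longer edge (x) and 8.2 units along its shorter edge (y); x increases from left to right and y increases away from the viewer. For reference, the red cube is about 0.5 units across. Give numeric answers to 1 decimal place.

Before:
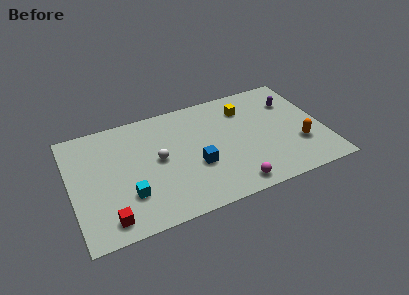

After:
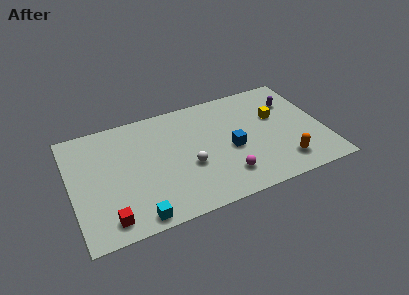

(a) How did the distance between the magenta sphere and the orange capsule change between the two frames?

-1.0

Before: roughly 4.2 units apart; after: 3.2. That's 1.0 units closer together.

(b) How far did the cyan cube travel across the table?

1.6

From (3.0, 2.4) to (3.3, 0.8), the cyan cube covered √(0.3² + 1.6²) ≈ 1.6 units.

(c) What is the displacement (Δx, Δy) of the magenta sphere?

(-0.3, 0.8)

From the two frames, the magenta sphere sits at roughly (8.6, 1.0) before and (8.3, 1.8) after.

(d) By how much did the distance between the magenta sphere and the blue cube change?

-0.9

They were about 2.8 units apart before and 1.9 after — 0.9 units closer together.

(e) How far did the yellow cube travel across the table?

2.0

The yellow cube moved from about (9.9, 6.3) to (11.5, 5.1), a distance of √(1.6² + 1.2²) ≈ 2.0.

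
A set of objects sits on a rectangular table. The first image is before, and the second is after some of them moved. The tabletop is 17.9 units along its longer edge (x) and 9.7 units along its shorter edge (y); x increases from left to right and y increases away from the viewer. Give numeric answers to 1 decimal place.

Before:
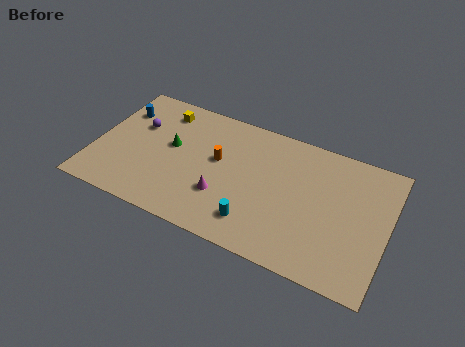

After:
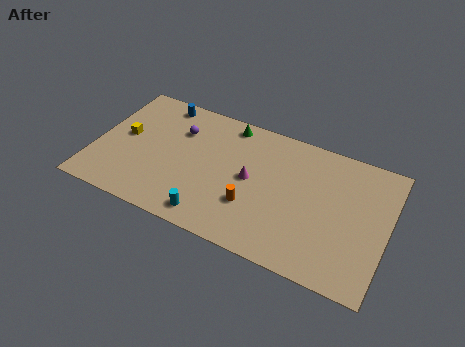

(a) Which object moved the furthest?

the green cone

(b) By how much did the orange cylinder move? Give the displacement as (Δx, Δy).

(2.4, -2.5)

From the two frames, the orange cylinder sits at roughly (7.5, 5.6) before and (9.9, 3.1) after.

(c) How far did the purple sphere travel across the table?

2.6

The purple sphere moved from about (2.4, 6.3) to (4.9, 6.9), a distance of √(2.5² + 0.6²) ≈ 2.6.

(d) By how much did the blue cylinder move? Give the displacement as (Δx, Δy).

(2.3, 1.5)

The blue cylinder was at about (1.2, 7.1) and moved to about (3.5, 8.6).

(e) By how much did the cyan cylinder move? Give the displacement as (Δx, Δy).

(-2.6, -0.7)

The cyan cylinder was at about (10.2, 2.0) and moved to about (7.6, 1.3).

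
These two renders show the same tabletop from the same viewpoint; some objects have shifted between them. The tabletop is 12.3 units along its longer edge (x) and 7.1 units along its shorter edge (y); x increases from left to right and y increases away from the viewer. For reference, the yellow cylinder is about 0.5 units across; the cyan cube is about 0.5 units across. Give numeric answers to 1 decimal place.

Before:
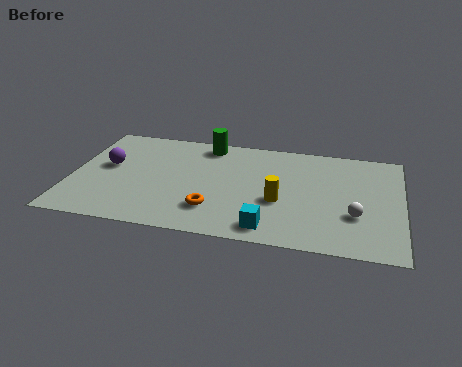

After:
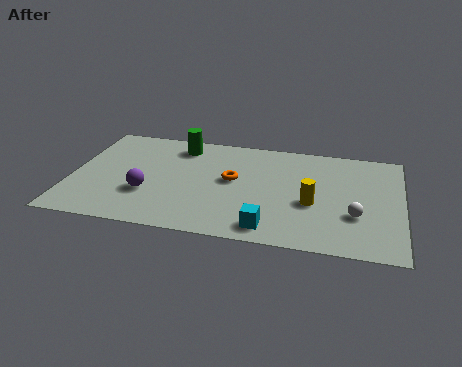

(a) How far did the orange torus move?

2.2

From (5.4, 1.8) to (6.0, 3.9), the orange torus covered √(0.6² + 2.1²) ≈ 2.2 units.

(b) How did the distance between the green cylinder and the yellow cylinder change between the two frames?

+1.4

They were about 4.5 units apart before and 5.9 after — 1.4 units further apart.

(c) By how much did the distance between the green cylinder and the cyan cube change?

+0.3

They were about 5.8 units apart before and 6.1 after — 0.3 units further apart.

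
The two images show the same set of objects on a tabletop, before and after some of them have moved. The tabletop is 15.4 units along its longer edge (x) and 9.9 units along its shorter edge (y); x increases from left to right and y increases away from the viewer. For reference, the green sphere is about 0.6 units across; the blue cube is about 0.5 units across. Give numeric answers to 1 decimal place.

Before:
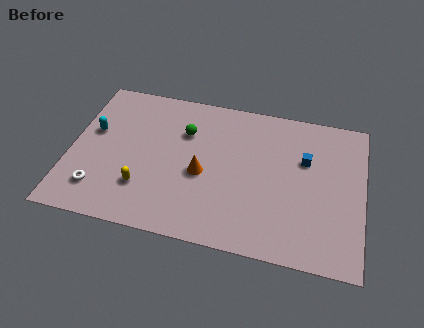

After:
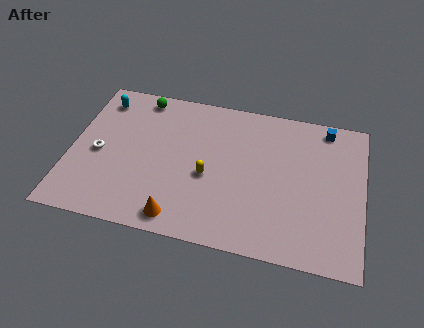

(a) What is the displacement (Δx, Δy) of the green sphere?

(-2.5, 1.9)

From the two frames, the green sphere sits at roughly (5.9, 6.9) before and (3.4, 8.8) after.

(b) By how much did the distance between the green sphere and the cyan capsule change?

-2.7

Before: roughly 4.9 units apart; after: 2.2. That's 2.7 units closer together.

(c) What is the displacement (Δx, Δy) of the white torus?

(-0.2, 2.4)

The white torus was at about (1.7, 2.1) and moved to about (1.5, 4.5).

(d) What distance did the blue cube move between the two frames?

2.6

The blue cube was near (12.3, 6.4) before and (13.3, 8.8) after, so it travelled √(1.0² + 2.4²) ≈ 2.6 units.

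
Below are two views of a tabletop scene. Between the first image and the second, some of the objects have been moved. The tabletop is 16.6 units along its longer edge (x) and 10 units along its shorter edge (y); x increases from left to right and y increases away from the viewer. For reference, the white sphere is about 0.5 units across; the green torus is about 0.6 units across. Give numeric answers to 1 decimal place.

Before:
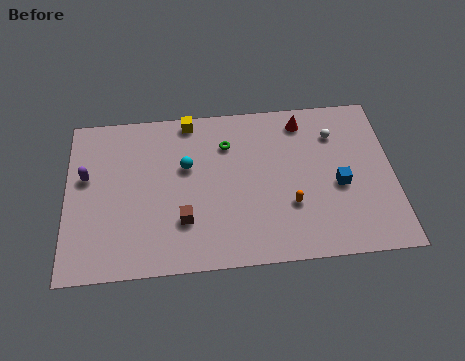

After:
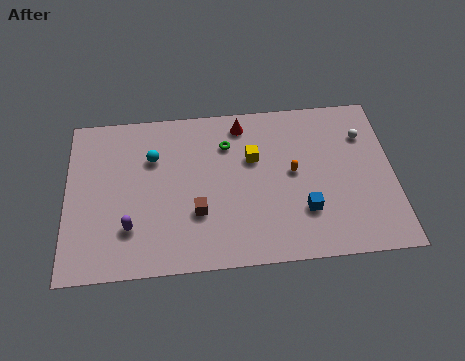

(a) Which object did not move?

the green torus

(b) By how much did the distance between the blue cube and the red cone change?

+1.9

They were about 4.5 units apart before and 6.4 after — 1.9 units further apart.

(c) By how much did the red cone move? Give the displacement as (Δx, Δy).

(-3.1, 0.1)

The red cone was at about (12.1, 8.5) and moved to about (9.0, 8.6).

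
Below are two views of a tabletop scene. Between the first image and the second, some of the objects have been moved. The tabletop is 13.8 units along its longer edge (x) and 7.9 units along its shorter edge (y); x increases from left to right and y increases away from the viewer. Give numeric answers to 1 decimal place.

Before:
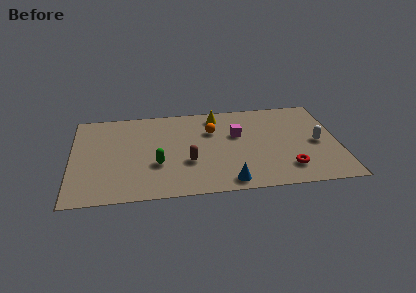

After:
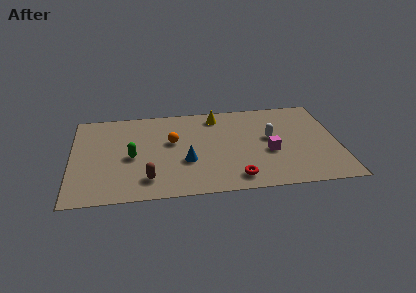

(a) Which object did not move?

the yellow cone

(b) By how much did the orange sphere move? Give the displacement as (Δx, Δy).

(-2.1, -0.7)

The orange sphere was at about (7.3, 5.4) and moved to about (5.2, 4.7).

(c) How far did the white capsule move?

2.5

The white capsule was near (12.7, 3.7) before and (10.3, 4.4) after, so it travelled √(2.4² + 0.7²) ≈ 2.5 units.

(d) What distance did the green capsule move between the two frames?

1.5

The green capsule was near (4.4, 2.8) before and (3.1, 3.6) after, so it travelled √(1.3² + 0.8²) ≈ 1.5 units.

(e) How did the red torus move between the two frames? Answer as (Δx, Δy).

(-2.7, -0.5)

The red torus was at about (11.1, 1.7) and moved to about (8.4, 1.2).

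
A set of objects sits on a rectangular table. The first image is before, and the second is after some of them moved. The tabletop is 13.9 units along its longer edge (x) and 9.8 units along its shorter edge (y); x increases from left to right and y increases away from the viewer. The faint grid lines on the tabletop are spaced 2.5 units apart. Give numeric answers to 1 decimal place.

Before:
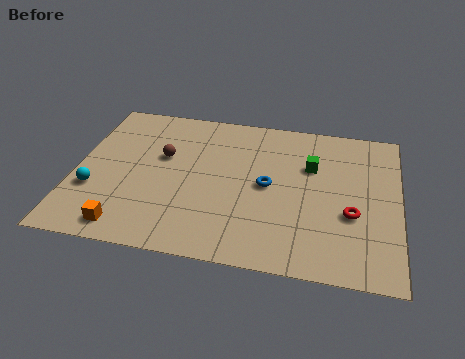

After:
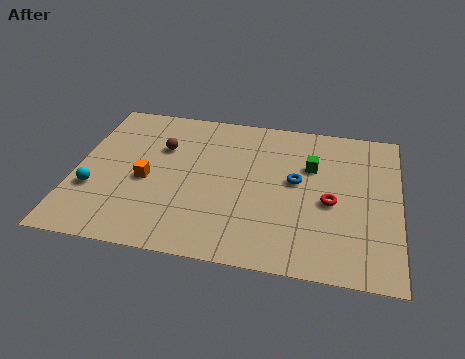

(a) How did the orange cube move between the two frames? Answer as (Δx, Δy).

(0.6, 3.1)

From the two frames, the orange cube sits at roughly (2.5, 1.2) before and (3.1, 4.3) after.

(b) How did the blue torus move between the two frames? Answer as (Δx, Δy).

(1.2, 0.5)

The blue torus started near (8.3, 4.9) and ended near (9.5, 5.4).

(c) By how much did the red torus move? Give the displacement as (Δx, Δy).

(-0.9, 0.6)

From the two frames, the red torus sits at roughly (11.9, 3.7) before and (11.0, 4.3) after.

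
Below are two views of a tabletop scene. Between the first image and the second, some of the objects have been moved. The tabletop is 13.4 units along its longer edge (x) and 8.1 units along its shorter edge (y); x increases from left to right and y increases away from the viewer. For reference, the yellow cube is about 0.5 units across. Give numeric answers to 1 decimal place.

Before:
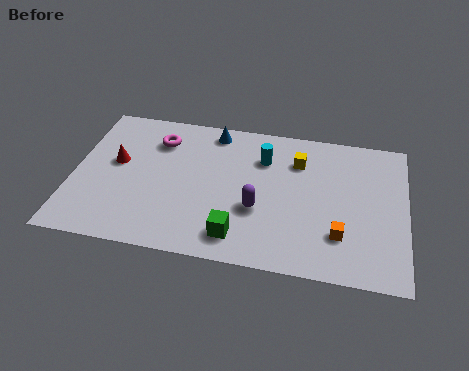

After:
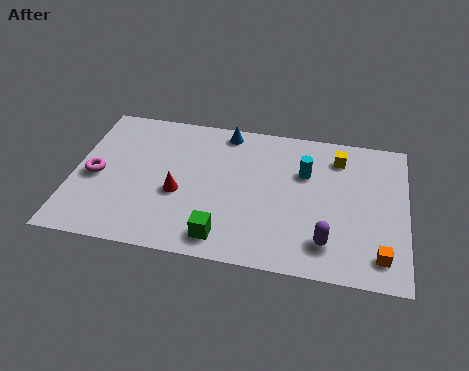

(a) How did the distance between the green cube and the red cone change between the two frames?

-3.2

Before: roughly 6.0 units apart; after: 2.8. That's 3.2 units closer together.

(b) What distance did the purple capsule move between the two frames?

3.1

The purple capsule moved from about (7.5, 3.0) to (10.3, 1.7), a distance of √(2.8² + 1.3²) ≈ 3.1.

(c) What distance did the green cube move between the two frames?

0.6

From (6.8, 1.4) to (6.2, 1.2), the green cube covered √(0.6² + 0.2²) ≈ 0.6 units.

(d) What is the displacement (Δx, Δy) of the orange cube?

(1.6, -0.8)

The orange cube started near (10.8, 2.2) and ended near (12.4, 1.4).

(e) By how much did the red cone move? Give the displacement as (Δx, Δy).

(2.6, -1.3)

The red cone started near (1.7, 4.6) and ended near (4.3, 3.3).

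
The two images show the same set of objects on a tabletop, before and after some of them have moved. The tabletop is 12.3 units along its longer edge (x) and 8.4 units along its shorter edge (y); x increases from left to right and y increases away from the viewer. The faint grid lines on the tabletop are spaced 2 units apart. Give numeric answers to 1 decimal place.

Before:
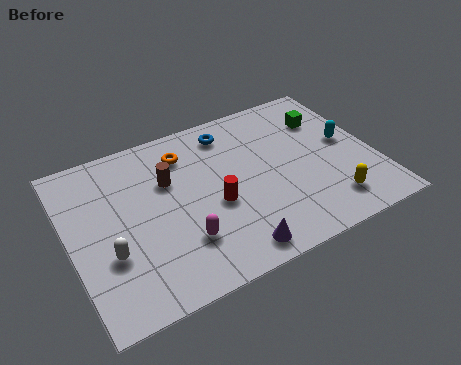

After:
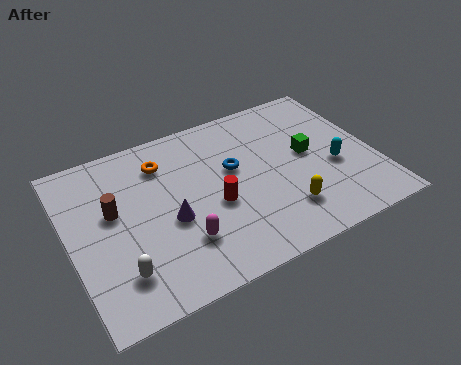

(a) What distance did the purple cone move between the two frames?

3.3

The purple cone moved from about (6.0, 1.0) to (3.9, 3.5), a distance of √(2.1² + 2.5²) ≈ 3.3.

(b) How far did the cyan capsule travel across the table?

1.3

The cyan capsule was near (11.3, 4.5) before and (10.6, 3.4) after, so it travelled √(0.7² + 1.1²) ≈ 1.3 units.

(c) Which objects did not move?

the red cylinder and the magenta capsule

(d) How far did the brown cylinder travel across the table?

2.4

The brown cylinder moved from about (4.1, 5.5) to (1.8, 4.9), a distance of √(2.3² + 0.6²) ≈ 2.4.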